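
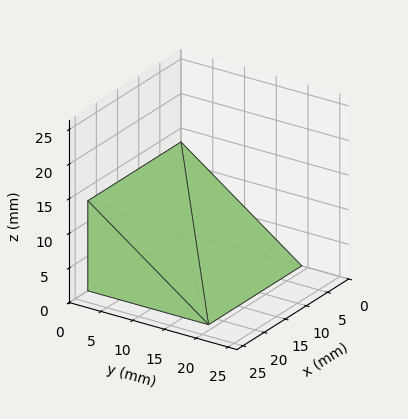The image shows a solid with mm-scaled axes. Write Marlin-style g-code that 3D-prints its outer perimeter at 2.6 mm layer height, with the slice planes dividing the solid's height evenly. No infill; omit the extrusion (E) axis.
Reading the render: the shape is a wedge (ramp): 22 × 19 mm base, rising to 13 mm along the y=0 edge and sloping linearly to z=0 at y=19 (dimensions read to the nearest mm from the axis ticks). For the g-code, the solid's height is divided into equal slices at the stated Δz and each level perimeter traced with G1 moves after a G0 lift.

; perimeter-only toolpath
G21 ; units = mm
G90 ; absolute positioning
G28 ; home
; layer 1
G0 Z2.6
G0 X0.0 Y0.0
G1 X22.0 Y0.0
G1 X22.0 Y15.2
G1 X0.0 Y15.2
G1 X0.0 Y0.0
; layer 2
G0 Z5.2
G0 X0.0 Y0.0
G1 X22.0 Y0.0
G1 X22.0 Y11.4
G1 X0.0 Y11.4
G1 X0.0 Y0.0
; layer 3
G0 Z7.8
G0 X0.0 Y0.0
G1 X22.0 Y0.0
G1 X22.0 Y7.6
G1 X0.0 Y7.6
G1 X0.0 Y0.0
; layer 4
G0 Z10.4
G0 X0.0 Y0.0
G1 X22.0 Y0.0
G1 X22.0 Y3.8
G1 X0.0 Y3.8
G1 X0.0 Y0.0
M2 ; end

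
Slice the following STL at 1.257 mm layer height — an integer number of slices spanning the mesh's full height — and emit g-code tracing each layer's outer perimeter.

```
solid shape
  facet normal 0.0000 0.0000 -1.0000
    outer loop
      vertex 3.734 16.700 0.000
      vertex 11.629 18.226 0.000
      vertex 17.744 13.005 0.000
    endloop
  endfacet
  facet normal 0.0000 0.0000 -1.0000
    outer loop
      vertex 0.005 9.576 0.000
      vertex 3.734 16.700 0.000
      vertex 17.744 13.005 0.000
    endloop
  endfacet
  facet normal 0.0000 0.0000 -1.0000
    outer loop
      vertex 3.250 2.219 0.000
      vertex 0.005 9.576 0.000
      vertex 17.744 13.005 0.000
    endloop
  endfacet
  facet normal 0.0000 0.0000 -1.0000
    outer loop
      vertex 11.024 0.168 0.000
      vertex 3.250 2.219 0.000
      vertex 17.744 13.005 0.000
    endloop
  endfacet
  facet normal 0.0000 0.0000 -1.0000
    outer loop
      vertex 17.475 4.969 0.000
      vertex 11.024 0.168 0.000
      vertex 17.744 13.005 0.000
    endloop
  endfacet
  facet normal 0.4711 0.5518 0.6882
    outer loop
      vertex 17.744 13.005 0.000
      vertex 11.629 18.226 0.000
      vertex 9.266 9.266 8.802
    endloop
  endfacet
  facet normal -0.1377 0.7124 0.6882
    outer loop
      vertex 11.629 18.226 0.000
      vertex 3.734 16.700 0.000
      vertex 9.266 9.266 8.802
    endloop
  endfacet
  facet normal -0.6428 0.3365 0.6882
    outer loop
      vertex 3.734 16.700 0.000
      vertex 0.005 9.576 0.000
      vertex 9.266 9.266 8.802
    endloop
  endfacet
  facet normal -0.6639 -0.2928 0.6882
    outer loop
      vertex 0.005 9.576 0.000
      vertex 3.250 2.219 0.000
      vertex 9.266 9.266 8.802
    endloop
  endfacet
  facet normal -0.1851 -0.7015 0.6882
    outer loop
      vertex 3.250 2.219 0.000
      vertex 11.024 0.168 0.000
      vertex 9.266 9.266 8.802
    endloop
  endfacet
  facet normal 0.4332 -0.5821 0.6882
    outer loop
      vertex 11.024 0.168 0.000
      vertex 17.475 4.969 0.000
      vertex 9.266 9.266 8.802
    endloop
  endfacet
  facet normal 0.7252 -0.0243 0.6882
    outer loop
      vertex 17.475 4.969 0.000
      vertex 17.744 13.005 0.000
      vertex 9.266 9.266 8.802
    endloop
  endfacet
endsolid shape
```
; perimeter-only toolpath
G21 ; units = mm
G90 ; absolute positioning
G28 ; home
; layer 1
G0 Z1.257
G0 X16.533 Y12.471
G1 X11.291 Y16.946
G1 X4.524 Y15.638
G1 X1.328 Y9.532
G1 X4.109 Y3.226
G1 X10.773 Y1.468
G1 X16.302 Y5.583
G1 X16.533 Y12.471
; layer 2
G0 Z2.515
G0 X15.322 Y11.937
G1 X10.954 Y15.666
G1 X5.315 Y14.576
G1 X2.651 Y9.487
G1 X4.969 Y4.232
G1 X10.522 Y2.767
G1 X15.130 Y6.197
G1 X15.322 Y11.937
; layer 3
G0 Z3.772
G0 X14.111 Y11.403
G1 X10.616 Y14.386
G1 X6.105 Y13.514
G1 X3.974 Y9.443
G1 X5.828 Y5.239
G1 X10.271 Y4.067
G1 X13.957 Y6.811
G1 X14.111 Y11.403
; layer 4
G0 Z5.030
G0 X12.899 Y10.868
G1 X10.279 Y13.106
G1 X6.895 Y12.452
G1 X5.297 Y9.399
G1 X6.688 Y6.246
G1 X10.019 Y5.367
G1 X12.784 Y7.424
G1 X12.899 Y10.868
; layer 5
G0 Z6.287
G0 X11.688 Y10.334
G1 X9.941 Y11.826
G1 X7.685 Y11.390
G1 X6.620 Y9.355
G1 X7.547 Y7.253
G1 X9.768 Y6.667
G1 X11.611 Y8.038
G1 X11.688 Y10.334
; layer 6
G0 Z7.545
G0 X10.477 Y9.800
G1 X9.604 Y10.546
G1 X8.476 Y10.328
G1 X7.943 Y9.310
G1 X8.407 Y8.259
G1 X9.517 Y7.966
G1 X10.439 Y8.652
G1 X10.477 Y9.800
M2 ; end

The solid is a regular 7-sided pyramid, base circumscribed radius ≈ 9.27 mm, apex at z ≈ 8.8 mm. Slicing at Δz = 1.257 mm — 7 equal slices spanning the solid's height, so layer i sits at z = i·h/7 — gives 6 non-empty perimeters. Each is a 7-segment closed polygon; G0 lifts to the layer z and rapids to the start vertex, then G1 traces the edges. The cross-section shrinks linearly with z (the slice at the apex is degenerate and omitted).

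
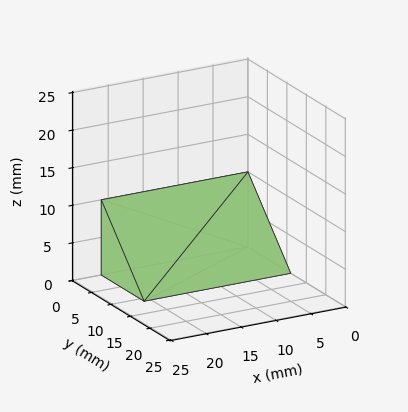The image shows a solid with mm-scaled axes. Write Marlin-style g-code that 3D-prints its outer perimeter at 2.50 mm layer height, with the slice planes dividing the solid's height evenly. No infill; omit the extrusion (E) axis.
Reading the render: the shape is a wedge (ramp): 21 × 11 mm base, rising to 10 mm along the y=0 edge and sloping linearly to z=0 at y=11 (dimensions read to the nearest mm from the axis ticks). For the g-code, the solid's height is divided into equal slices at the stated Δz and each level perimeter traced with G1 moves after a G0 lift.

; perimeter-only toolpath
G21 ; units = mm
G90 ; absolute positioning
G28 ; home
; layer 1
G0 Z2.50
G0 X0.00 Y0.00
G1 X21.00 Y0.00
G1 X21.00 Y8.25
G1 X0.00 Y8.25
G1 X0.00 Y0.00
; layer 2
G0 Z5.00
G0 X0.00 Y0.00
G1 X21.00 Y0.00
G1 X21.00 Y5.50
G1 X0.00 Y5.50
G1 X0.00 Y0.00
; layer 3
G0 Z7.50
G0 X0.00 Y0.00
G1 X21.00 Y0.00
G1 X21.00 Y2.75
G1 X0.00 Y2.75
G1 X0.00 Y0.00
M2 ; end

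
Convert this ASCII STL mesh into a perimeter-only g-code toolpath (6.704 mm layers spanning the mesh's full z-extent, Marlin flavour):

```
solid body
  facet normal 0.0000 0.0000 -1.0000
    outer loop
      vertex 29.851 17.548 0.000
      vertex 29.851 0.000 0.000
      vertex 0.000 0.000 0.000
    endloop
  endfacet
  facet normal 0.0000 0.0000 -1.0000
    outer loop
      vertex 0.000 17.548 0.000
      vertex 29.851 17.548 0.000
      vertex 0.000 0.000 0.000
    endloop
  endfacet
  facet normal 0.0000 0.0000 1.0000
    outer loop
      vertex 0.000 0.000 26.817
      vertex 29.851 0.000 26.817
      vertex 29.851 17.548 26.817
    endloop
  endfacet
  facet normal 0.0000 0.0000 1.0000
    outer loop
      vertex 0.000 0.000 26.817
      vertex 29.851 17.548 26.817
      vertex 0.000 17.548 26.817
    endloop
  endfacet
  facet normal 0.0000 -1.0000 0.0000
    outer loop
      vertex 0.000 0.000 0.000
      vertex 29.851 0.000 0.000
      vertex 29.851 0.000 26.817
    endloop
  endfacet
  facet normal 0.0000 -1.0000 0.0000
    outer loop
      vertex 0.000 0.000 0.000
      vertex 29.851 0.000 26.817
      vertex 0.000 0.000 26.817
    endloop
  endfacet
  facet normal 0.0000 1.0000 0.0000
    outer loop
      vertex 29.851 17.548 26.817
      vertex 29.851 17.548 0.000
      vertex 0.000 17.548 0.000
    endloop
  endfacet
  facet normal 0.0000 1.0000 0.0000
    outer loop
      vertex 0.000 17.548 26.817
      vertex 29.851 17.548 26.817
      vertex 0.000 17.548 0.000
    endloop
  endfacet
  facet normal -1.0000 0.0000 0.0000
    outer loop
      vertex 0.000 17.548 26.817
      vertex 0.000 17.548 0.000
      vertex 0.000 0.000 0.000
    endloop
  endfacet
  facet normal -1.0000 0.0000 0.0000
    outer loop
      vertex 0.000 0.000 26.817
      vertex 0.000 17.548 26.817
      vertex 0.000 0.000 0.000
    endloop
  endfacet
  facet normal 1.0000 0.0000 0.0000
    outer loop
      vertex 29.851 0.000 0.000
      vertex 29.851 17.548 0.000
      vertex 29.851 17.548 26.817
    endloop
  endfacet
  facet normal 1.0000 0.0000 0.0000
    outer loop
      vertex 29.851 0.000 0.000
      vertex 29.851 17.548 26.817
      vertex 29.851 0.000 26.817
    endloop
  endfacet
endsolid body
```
; perimeter-only toolpath
G21 ; units = mm
G90 ; absolute positioning
G28 ; home
; layer 1
G0 Z6.704
G0 X0.000 Y0.000
G1 X29.851 Y0.000
G1 X29.851 Y17.548
G1 X0.000 Y17.548
G1 X0.000 Y0.000
; layer 2
G0 Z13.409
G0 X0.000 Y0.000
G1 X29.851 Y0.000
G1 X29.851 Y17.548
G1 X0.000 Y17.548
G1 X0.000 Y0.000
; layer 3
G0 Z20.113
G0 X0.000 Y0.000
G1 X29.851 Y0.000
G1 X29.851 Y17.548
G1 X0.000 Y17.548
G1 X0.000 Y0.000
; layer 4
G0 Z26.817
G0 X0.000 Y0.000
G1 X29.851 Y0.000
G1 X29.851 Y17.548
G1 X0.000 Y17.548
G1 X0.000 Y0.000
M2 ; end

The solid is a rectangular box, roughly 29.9 × 17.5 mm footprint and 26.8 mm tall. Slicing at Δz = 6.704 mm — 4 equal slices spanning the solid's height, so layer i sits at z = i·h/4 — gives 4 non-empty perimeters. Each is a 4-segment closed polygon; G0 lifts to the layer z and rapids to the start vertex, then G1 traces the edges.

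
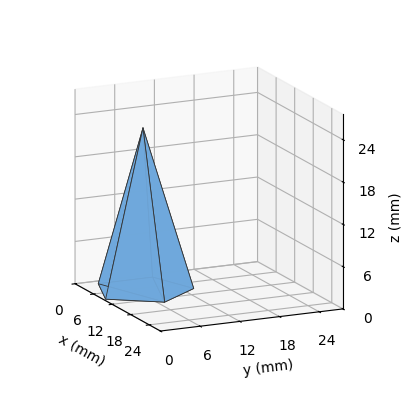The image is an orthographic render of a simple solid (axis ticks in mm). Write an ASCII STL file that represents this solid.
Reading the render: the shape is a regular 5-sided pyramid, base circumscribed radius ≈ 7 mm, apex at z ≈ 23 mm (dimensions read to the nearest mm from the axis ticks). For the STL, each face is triangulated and given an outward normal.

solid part
  facet normal 0.0000 0.0000 -1.0000
    outer loop
      vertex 1.34 11.11 0.00
      vertex 9.16 13.66 0.00
      vertex 14.00 7.00 0.00
    endloop
  endfacet
  facet normal 0.0000 0.0000 -1.0000
    outer loop
      vertex 1.34 2.89 0.00
      vertex 1.34 11.11 0.00
      vertex 14.00 7.00 0.00
    endloop
  endfacet
  facet normal 0.0000 0.0000 -1.0000
    outer loop
      vertex 9.16 0.34 0.00
      vertex 1.34 2.89 0.00
      vertex 14.00 7.00 0.00
    endloop
  endfacet
  facet normal 0.7855 0.5708 0.2391
    outer loop
      vertex 14.00 7.00 0.00
      vertex 9.16 13.66 0.00
      vertex 7.00 7.00 23.00
    endloop
  endfacet
  facet normal -0.3010 0.9232 0.2390
    outer loop
      vertex 9.16 13.66 0.00
      vertex 1.34 11.11 0.00
      vertex 7.00 7.00 23.00
    endloop
  endfacet
  facet normal -0.9710 0.0000 0.2390
    outer loop
      vertex 1.34 11.11 0.00
      vertex 1.34 2.89 0.00
      vertex 7.00 7.00 23.00
    endloop
  endfacet
  facet normal -0.3010 -0.9232 0.2390
    outer loop
      vertex 1.34 2.89 0.00
      vertex 9.16 0.34 0.00
      vertex 7.00 7.00 23.00
    endloop
  endfacet
  facet normal 0.7855 -0.5708 0.2391
    outer loop
      vertex 9.16 0.34 0.00
      vertex 14.00 7.00 0.00
      vertex 7.00 7.00 23.00
    endloop
  endfacet
endsolid part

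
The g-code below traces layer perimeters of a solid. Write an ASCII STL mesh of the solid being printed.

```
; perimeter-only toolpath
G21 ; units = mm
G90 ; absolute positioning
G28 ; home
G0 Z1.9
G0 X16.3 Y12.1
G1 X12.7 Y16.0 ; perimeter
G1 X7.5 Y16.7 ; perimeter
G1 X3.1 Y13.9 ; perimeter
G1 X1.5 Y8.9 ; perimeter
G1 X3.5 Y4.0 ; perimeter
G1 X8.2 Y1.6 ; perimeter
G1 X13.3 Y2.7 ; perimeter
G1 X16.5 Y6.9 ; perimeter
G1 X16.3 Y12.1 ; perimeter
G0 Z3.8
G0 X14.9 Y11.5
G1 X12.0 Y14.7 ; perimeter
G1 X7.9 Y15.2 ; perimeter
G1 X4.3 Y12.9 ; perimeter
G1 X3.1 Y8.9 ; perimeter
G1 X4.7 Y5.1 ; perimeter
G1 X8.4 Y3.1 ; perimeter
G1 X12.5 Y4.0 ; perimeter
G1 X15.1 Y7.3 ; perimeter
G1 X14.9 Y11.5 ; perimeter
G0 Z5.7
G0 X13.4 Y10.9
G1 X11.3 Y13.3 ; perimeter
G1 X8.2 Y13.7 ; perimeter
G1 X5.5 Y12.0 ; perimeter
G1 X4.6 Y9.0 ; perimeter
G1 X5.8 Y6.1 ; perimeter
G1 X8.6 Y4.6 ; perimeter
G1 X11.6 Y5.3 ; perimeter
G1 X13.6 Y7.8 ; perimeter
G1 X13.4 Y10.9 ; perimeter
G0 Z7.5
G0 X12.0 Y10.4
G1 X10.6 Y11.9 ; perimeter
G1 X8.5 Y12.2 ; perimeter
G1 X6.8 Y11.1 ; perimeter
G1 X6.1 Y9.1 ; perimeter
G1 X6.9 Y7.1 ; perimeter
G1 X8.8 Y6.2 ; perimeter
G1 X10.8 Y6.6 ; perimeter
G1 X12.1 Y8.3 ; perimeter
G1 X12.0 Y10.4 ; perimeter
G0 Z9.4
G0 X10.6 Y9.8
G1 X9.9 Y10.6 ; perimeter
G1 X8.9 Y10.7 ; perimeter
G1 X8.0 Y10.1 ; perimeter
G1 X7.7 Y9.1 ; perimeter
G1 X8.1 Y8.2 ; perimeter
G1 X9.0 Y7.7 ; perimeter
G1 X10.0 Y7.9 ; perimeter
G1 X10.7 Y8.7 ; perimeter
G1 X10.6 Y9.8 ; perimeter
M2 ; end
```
solid part
  facet normal 0.0000 0.0000 -1.0000
    outer loop
      vertex 7.2 18.2 0.0
      vertex 13.4 17.4 0.0
      vertex 17.7 12.7 0.0
    endloop
  endfacet
  facet normal 0.0000 0.0000 -1.0000
    outer loop
      vertex 1.9 14.8 0.0
      vertex 7.2 18.2 0.0
      vertex 17.7 12.7 0.0
    endloop
  endfacet
  facet normal 0.0000 0.0000 -1.0000
    outer loop
      vertex 0.0 8.8 0.0
      vertex 1.9 14.8 0.0
      vertex 17.7 12.7 0.0
    endloop
  endfacet
  facet normal 0.0000 0.0000 -1.0000
    outer loop
      vertex 2.4 3.0 0.0
      vertex 0.0 8.8 0.0
      vertex 17.7 12.7 0.0
    endloop
  endfacet
  facet normal 0.0000 0.0000 -1.0000
    outer loop
      vertex 8.0 0.1 0.0
      vertex 2.4 3.0 0.0
      vertex 17.7 12.7 0.0
    endloop
  endfacet
  facet normal 0.0000 0.0000 -1.0000
    outer loop
      vertex 14.1 1.4 0.0
      vertex 8.0 0.1 0.0
      vertex 17.7 12.7 0.0
    endloop
  endfacet
  facet normal 0.0000 0.0000 -1.0000
    outer loop
      vertex 18.0 6.4 0.0
      vertex 14.1 1.4 0.0
      vertex 17.7 12.7 0.0
    endloop
  endfacet
  facet normal 0.5863 0.5364 0.6071
    outer loop
      vertex 17.7 12.7 0.0
      vertex 13.4 17.4 0.0
      vertex 9.2 9.2 11.3
    endloop
  endfacet
  facet normal 0.1015 0.7869 0.6087
    outer loop
      vertex 13.4 17.4 0.0
      vertex 7.2 18.2 0.0
      vertex 9.2 9.2 11.3
    endloop
  endfacet
  facet normal -0.4287 0.6682 0.6081
    outer loop
      vertex 7.2 18.2 0.0
      vertex 1.9 14.8 0.0
      vertex 9.2 9.2 11.3
    endloop
  endfacet
  facet normal -0.7570 0.2397 0.6078
    outer loop
      vertex 1.9 14.8 0.0
      vertex 0.0 8.8 0.0
      vertex 9.2 9.2 11.3
    endloop
  endfacet
  facet normal -0.7336 -0.3036 0.6080
    outer loop
      vertex 0.0 8.8 0.0
      vertex 2.4 3.0 0.0
      vertex 9.2 9.2 11.3
    endloop
  endfacet
  facet normal -0.3654 -0.7056 0.6071
    outer loop
      vertex 2.4 3.0 0.0
      vertex 8.0 0.1 0.0
      vertex 9.2 9.2 11.3
    endloop
  endfacet
  facet normal 0.1655 -0.7766 0.6078
    outer loop
      vertex 8.0 0.1 0.0
      vertex 14.1 1.4 0.0
      vertex 9.2 9.2 11.3
    endloop
  endfacet
  facet normal 0.6258 -0.4881 0.6083
    outer loop
      vertex 14.1 1.4 0.0
      vertex 18.0 6.4 0.0
      vertex 9.2 9.2 11.3
    endloop
  endfacet
  facet normal 0.7929 0.0378 0.6081
    outer loop
      vertex 18.0 6.4 0.0
      vertex 17.7 12.7 0.0
      vertex 9.2 9.2 11.3
    endloop
  endfacet
endsolid part

The G0 Z moves step by Δz≈1.9 mm. The G1 loops shrink linearly with z, so the solid tapers from its base footprint up to z≈11.3. Closing with a flat bottom cap and the tapered top and triangulating gives 16 facets — a regular 9-sided pyramid, base circumscribed radius ≈ 9.2 mm, apex at z ≈ 11.3 mm.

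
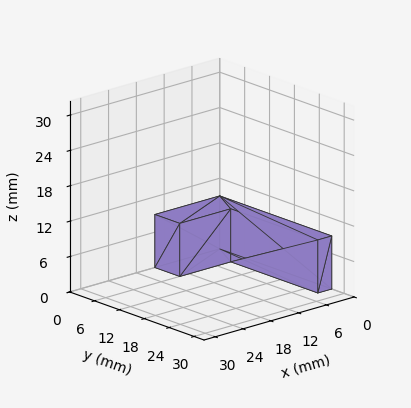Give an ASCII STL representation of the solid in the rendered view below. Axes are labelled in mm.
Reading the render: the shape is an L-shaped prism: outer 14 × 27 mm, arm thicknesses ≈ 6 mm (horizontal) and 3 mm (vertical), extruded 9 mm in z (dimensions read to the nearest mm from the axis ticks). For the STL, each face is triangulated and given an outward normal.

solid part
  facet normal 0.0000 0.0000 -1.0000
    outer loop
      vertex 14.00 6.00 0.00
      vertex 14.00 0.00 0.00
      vertex 0.00 0.00 0.00
    endloop
  endfacet
  facet normal 0.0000 0.0000 -1.0000
    outer loop
      vertex 3.00 6.00 0.00
      vertex 14.00 6.00 0.00
      vertex 0.00 0.00 0.00
    endloop
  endfacet
  facet normal 0.0000 0.0000 -1.0000
    outer loop
      vertex 3.00 27.00 0.00
      vertex 3.00 6.00 0.00
      vertex 0.00 0.00 0.00
    endloop
  endfacet
  facet normal 0.0000 0.0000 -1.0000
    outer loop
      vertex 0.00 27.00 0.00
      vertex 3.00 27.00 0.00
      vertex 0.00 0.00 0.00
    endloop
  endfacet
  facet normal 0.0000 0.0000 1.0000
    outer loop
      vertex 0.00 0.00 9.00
      vertex 14.00 0.00 9.00
      vertex 14.00 6.00 9.00
    endloop
  endfacet
  facet normal 0.0000 0.0000 1.0000
    outer loop
      vertex 0.00 0.00 9.00
      vertex 14.00 6.00 9.00
      vertex 3.00 6.00 9.00
    endloop
  endfacet
  facet normal 0.0000 0.0000 1.0000
    outer loop
      vertex 0.00 0.00 9.00
      vertex 3.00 6.00 9.00
      vertex 3.00 27.00 9.00
    endloop
  endfacet
  facet normal 0.0000 0.0000 1.0000
    outer loop
      vertex 0.00 0.00 9.00
      vertex 3.00 27.00 9.00
      vertex 0.00 27.00 9.00
    endloop
  endfacet
  facet normal 0.0000 -1.0000 0.0000
    outer loop
      vertex 0.00 0.00 0.00
      vertex 14.00 0.00 0.00
      vertex 14.00 0.00 9.00
    endloop
  endfacet
  facet normal 0.0000 -1.0000 0.0000
    outer loop
      vertex 0.00 0.00 0.00
      vertex 14.00 0.00 9.00
      vertex 0.00 0.00 9.00
    endloop
  endfacet
  facet normal 1.0000 0.0000 0.0000
    outer loop
      vertex 14.00 0.00 0.00
      vertex 14.00 6.00 0.00
      vertex 14.00 6.00 9.00
    endloop
  endfacet
  facet normal 1.0000 0.0000 0.0000
    outer loop
      vertex 14.00 0.00 0.00
      vertex 14.00 6.00 9.00
      vertex 14.00 0.00 9.00
    endloop
  endfacet
  facet normal 0.0000 1.0000 0.0000
    outer loop
      vertex 14.00 6.00 0.00
      vertex 3.00 6.00 0.00
      vertex 3.00 6.00 9.00
    endloop
  endfacet
  facet normal 0.0000 1.0000 0.0000
    outer loop
      vertex 14.00 6.00 0.00
      vertex 3.00 6.00 9.00
      vertex 14.00 6.00 9.00
    endloop
  endfacet
  facet normal 1.0000 0.0000 0.0000
    outer loop
      vertex 3.00 6.00 0.00
      vertex 3.00 27.00 0.00
      vertex 3.00 27.00 9.00
    endloop
  endfacet
  facet normal 1.0000 0.0000 0.0000
    outer loop
      vertex 3.00 6.00 0.00
      vertex 3.00 27.00 9.00
      vertex 3.00 6.00 9.00
    endloop
  endfacet
  facet normal 0.0000 1.0000 0.0000
    outer loop
      vertex 3.00 27.00 0.00
      vertex 0.00 27.00 0.00
      vertex 0.00 27.00 9.00
    endloop
  endfacet
  facet normal 0.0000 1.0000 0.0000
    outer loop
      vertex 3.00 27.00 0.00
      vertex 0.00 27.00 9.00
      vertex 3.00 27.00 9.00
    endloop
  endfacet
  facet normal -1.0000 0.0000 0.0000
    outer loop
      vertex 0.00 27.00 0.00
      vertex 0.00 0.00 0.00
      vertex 0.00 0.00 9.00
    endloop
  endfacet
  facet normal -1.0000 0.0000 0.0000
    outer loop
      vertex 0.00 27.00 0.00
      vertex 0.00 0.00 9.00
      vertex 0.00 27.00 9.00
    endloop
  endfacet
endsolid part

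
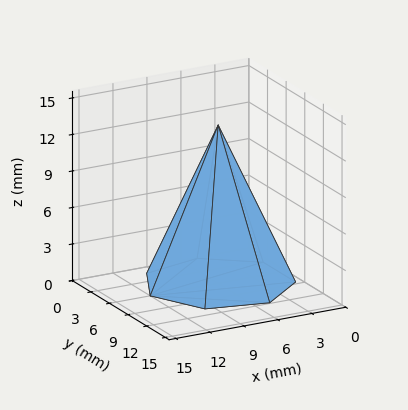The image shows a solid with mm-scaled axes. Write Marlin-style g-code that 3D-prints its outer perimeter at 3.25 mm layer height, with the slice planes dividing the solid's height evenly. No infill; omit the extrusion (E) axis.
Reading the render: the shape is a regular 7-sided pyramid, base circumscribed radius ≈ 6 mm, apex at z ≈ 13 mm (dimensions read to the nearest mm from the axis ticks). For the g-code, the solid's height is divided into equal slices at the stated Δz and each level perimeter traced with G1 moves after a G0 lift.

; perimeter-only toolpath
G21 ; units = mm
G90 ; absolute positioning
G28 ; home
; layer 1
G0 Z3.25
G0 X10.50 Y6.00
G1 X8.80 Y9.52
G1 X5.00 Y10.39
G1 X1.94 Y7.95
G1 X1.94 Y4.05
G1 X5.00 Y1.61
G1 X8.80 Y2.48
G1 X10.50 Y6.00
; layer 2
G0 Z6.50
G0 X9.00 Y6.00
G1 X7.87 Y8.34
G1 X5.33 Y8.93
G1 X3.29 Y7.30
G1 X3.29 Y4.70
G1 X5.33 Y3.08
G1 X7.87 Y3.66
G1 X9.00 Y6.00
; layer 3
G0 Z9.75
G0 X7.50 Y6.00
G1 X6.94 Y7.17
G1 X5.67 Y7.46
G1 X4.65 Y6.65
G1 X4.65 Y5.35
G1 X5.67 Y4.54
G1 X6.94 Y4.83
G1 X7.50 Y6.00
M2 ; end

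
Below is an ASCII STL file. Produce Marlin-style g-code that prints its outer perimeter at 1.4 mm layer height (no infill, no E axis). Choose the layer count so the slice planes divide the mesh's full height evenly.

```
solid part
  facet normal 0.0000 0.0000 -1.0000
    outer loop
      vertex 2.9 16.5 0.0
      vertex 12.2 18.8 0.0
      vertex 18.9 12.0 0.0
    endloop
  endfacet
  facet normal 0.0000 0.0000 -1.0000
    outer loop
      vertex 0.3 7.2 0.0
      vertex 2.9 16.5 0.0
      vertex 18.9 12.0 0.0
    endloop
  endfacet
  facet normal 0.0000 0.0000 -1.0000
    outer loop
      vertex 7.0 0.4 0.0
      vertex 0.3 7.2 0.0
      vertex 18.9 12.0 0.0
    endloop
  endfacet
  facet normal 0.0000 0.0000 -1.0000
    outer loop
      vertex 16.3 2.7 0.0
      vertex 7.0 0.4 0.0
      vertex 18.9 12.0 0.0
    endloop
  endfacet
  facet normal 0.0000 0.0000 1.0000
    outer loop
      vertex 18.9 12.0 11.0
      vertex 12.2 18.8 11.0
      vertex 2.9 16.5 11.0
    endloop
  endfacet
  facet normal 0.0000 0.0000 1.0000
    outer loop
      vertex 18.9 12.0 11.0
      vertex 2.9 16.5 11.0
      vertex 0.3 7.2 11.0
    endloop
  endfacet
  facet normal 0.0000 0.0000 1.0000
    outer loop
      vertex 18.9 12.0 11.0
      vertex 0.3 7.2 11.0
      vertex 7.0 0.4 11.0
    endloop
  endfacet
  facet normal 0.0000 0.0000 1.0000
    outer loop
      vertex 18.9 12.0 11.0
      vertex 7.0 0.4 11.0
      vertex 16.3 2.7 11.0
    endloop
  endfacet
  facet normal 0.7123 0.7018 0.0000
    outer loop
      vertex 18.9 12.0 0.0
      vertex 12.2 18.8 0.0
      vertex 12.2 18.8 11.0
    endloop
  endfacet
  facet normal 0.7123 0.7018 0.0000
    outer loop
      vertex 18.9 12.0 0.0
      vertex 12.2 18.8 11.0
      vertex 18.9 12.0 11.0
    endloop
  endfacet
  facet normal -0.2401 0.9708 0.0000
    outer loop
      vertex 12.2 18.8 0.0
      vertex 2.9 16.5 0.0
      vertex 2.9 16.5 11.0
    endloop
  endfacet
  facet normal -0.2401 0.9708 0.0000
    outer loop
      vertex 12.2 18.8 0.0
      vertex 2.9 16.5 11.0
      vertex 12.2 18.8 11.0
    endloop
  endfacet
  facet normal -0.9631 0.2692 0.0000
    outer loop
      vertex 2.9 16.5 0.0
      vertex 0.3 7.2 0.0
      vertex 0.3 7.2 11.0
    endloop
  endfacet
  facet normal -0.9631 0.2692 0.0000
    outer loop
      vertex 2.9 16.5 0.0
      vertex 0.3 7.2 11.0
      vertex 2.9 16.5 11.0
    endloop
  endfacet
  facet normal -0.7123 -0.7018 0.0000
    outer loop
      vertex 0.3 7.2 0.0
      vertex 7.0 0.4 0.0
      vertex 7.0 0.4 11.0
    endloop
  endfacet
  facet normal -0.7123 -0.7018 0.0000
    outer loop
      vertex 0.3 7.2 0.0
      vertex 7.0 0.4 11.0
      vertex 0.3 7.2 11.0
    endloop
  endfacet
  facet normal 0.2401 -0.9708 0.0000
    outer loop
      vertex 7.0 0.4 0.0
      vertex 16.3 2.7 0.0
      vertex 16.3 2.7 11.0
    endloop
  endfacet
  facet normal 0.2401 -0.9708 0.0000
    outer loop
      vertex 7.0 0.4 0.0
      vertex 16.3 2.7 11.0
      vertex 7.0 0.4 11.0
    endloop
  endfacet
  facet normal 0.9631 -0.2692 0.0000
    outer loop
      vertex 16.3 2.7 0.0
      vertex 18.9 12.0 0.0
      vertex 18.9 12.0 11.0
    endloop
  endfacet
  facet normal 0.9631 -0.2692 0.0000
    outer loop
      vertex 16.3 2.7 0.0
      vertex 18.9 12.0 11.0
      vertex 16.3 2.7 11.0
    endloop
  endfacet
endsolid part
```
; perimeter-only toolpath
G21 ; units = mm
G90 ; absolute positioning
G28 ; home
; layer 1
G0 Z1.4
G0 X18.9 Y12.0
G1 X12.2 Y18.8
G1 X2.9 Y16.5
G1 X0.3 Y7.2
G1 X7.0 Y0.4
G1 X16.3 Y2.7
G1 X18.9 Y12.0
; layer 2
G0 Z2.8
G0 X18.9 Y12.0
G1 X12.2 Y18.8
G1 X2.9 Y16.5
G1 X0.3 Y7.2
G1 X7.0 Y0.4
G1 X16.3 Y2.7
G1 X18.9 Y12.0
; layer 3
G0 Z4.1
G0 X18.9 Y12.0
G1 X12.2 Y18.8
G1 X2.9 Y16.5
G1 X0.3 Y7.2
G1 X7.0 Y0.4
G1 X16.3 Y2.7
G1 X18.9 Y12.0
; layer 4
G0 Z5.5
G0 X18.9 Y12.0
G1 X12.2 Y18.8
G1 X2.9 Y16.5
G1 X0.3 Y7.2
G1 X7.0 Y0.4
G1 X16.3 Y2.7
G1 X18.9 Y12.0
; layer 5
G0 Z6.9
G0 X18.9 Y12.0
G1 X12.2 Y18.8
G1 X2.9 Y16.5
G1 X0.3 Y7.2
G1 X7.0 Y0.4
G1 X16.3 Y2.7
G1 X18.9 Y12.0
; layer 6
G0 Z8.2
G0 X18.9 Y12.0
G1 X12.2 Y18.8
G1 X2.9 Y16.5
G1 X0.3 Y7.2
G1 X7.0 Y0.4
G1 X16.3 Y2.7
G1 X18.9 Y12.0
; layer 7
G0 Z9.6
G0 X18.9 Y12.0
G1 X12.2 Y18.8
G1 X2.9 Y16.5
G1 X0.3 Y7.2
G1 X7.0 Y0.4
G1 X16.3 Y2.7
G1 X18.9 Y12.0
; layer 8
G0 Z11.0
G0 X18.9 Y12.0
G1 X12.2 Y18.8
G1 X2.9 Y16.5
G1 X0.3 Y7.2
G1 X7.0 Y0.4
G1 X16.3 Y2.7
G1 X18.9 Y12.0
M2 ; end

The solid is a regular 6-sided prism (a cylinder approximated with 6 flat sides), circumscribed radius ≈ 9.6 mm, height ≈ 11 mm. Slicing at Δz = 1.4 mm — 8 equal slices spanning the solid's height, so layer i sits at z = i·h/8 — gives 8 non-empty perimeters. Each is a 6-segment closed polygon; G0 lifts to the layer z and rapids to the start vertex, then G1 traces the edges.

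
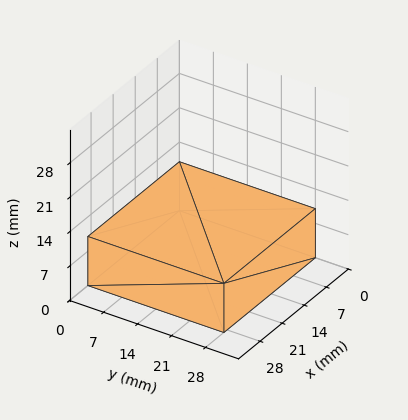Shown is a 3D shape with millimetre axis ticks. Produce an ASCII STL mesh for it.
Reading the render: the shape is a rectangular box, roughly 29 × 28 mm footprint and 10 mm tall (dimensions read to the nearest mm from the axis ticks). For the STL, each face is triangulated and given an outward normal.

solid part
  facet normal 0.0000 0.0000 -1.0000
    outer loop
      vertex 29.0 28.0 0.0
      vertex 29.0 0.0 0.0
      vertex 0.0 0.0 0.0
    endloop
  endfacet
  facet normal 0.0000 0.0000 -1.0000
    outer loop
      vertex 0.0 28.0 0.0
      vertex 29.0 28.0 0.0
      vertex 0.0 0.0 0.0
    endloop
  endfacet
  facet normal 0.0000 0.0000 1.0000
    outer loop
      vertex 0.0 0.0 10.0
      vertex 29.0 0.0 10.0
      vertex 29.0 28.0 10.0
    endloop
  endfacet
  facet normal 0.0000 0.0000 1.0000
    outer loop
      vertex 0.0 0.0 10.0
      vertex 29.0 28.0 10.0
      vertex 0.0 28.0 10.0
    endloop
  endfacet
  facet normal 0.0000 -1.0000 0.0000
    outer loop
      vertex 0.0 0.0 0.0
      vertex 29.0 0.0 0.0
      vertex 29.0 0.0 10.0
    endloop
  endfacet
  facet normal 0.0000 -1.0000 0.0000
    outer loop
      vertex 0.0 0.0 0.0
      vertex 29.0 0.0 10.0
      vertex 0.0 0.0 10.0
    endloop
  endfacet
  facet normal 0.0000 1.0000 0.0000
    outer loop
      vertex 29.0 28.0 10.0
      vertex 29.0 28.0 0.0
      vertex 0.0 28.0 0.0
    endloop
  endfacet
  facet normal 0.0000 1.0000 0.0000
    outer loop
      vertex 0.0 28.0 10.0
      vertex 29.0 28.0 10.0
      vertex 0.0 28.0 0.0
    endloop
  endfacet
  facet normal -1.0000 0.0000 0.0000
    outer loop
      vertex 0.0 28.0 10.0
      vertex 0.0 28.0 0.0
      vertex 0.0 0.0 0.0
    endloop
  endfacet
  facet normal -1.0000 0.0000 0.0000
    outer loop
      vertex 0.0 0.0 10.0
      vertex 0.0 28.0 10.0
      vertex 0.0 0.0 0.0
    endloop
  endfacet
  facet normal 1.0000 0.0000 0.0000
    outer loop
      vertex 29.0 0.0 0.0
      vertex 29.0 28.0 0.0
      vertex 29.0 28.0 10.0
    endloop
  endfacet
  facet normal 1.0000 0.0000 0.0000
    outer loop
      vertex 29.0 0.0 0.0
      vertex 29.0 28.0 10.0
      vertex 29.0 0.0 10.0
    endloop
  endfacet
endsolid part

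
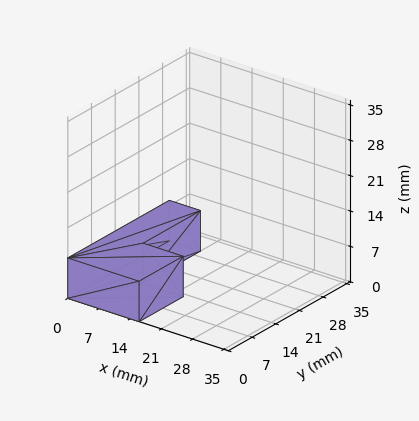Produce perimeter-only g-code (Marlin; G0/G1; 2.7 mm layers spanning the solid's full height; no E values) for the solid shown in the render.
Reading the render: the shape is an L-shaped prism: outer 16 × 30 mm, arm thicknesses ≈ 13 mm (horizontal) and 7 mm (vertical), extruded 8 mm in z (dimensions read to the nearest mm from the axis ticks). For the g-code, the solid's height is divided into equal slices at the stated Δz and each level perimeter traced with G1 moves after a G0 lift.

; perimeter-only toolpath
G21 ; units = mm
G90 ; absolute positioning
G28 ; home
; layer 1
G0 Z2.7
G0 X0.0 Y0.0
G1 X16.0 Y0.0
G1 X16.0 Y13.0
G1 X7.0 Y13.0
G1 X7.0 Y30.0
G1 X0.0 Y30.0
G1 X0.0 Y0.0
; layer 2
G0 Z5.3
G0 X0.0 Y0.0
G1 X16.0 Y0.0
G1 X16.0 Y13.0
G1 X7.0 Y13.0
G1 X7.0 Y30.0
G1 X0.0 Y30.0
G1 X0.0 Y0.0
; layer 3
G0 Z8.0
G0 X0.0 Y0.0
G1 X16.0 Y0.0
G1 X16.0 Y13.0
G1 X7.0 Y13.0
G1 X7.0 Y30.0
G1 X0.0 Y30.0
G1 X0.0 Y0.0
M2 ; end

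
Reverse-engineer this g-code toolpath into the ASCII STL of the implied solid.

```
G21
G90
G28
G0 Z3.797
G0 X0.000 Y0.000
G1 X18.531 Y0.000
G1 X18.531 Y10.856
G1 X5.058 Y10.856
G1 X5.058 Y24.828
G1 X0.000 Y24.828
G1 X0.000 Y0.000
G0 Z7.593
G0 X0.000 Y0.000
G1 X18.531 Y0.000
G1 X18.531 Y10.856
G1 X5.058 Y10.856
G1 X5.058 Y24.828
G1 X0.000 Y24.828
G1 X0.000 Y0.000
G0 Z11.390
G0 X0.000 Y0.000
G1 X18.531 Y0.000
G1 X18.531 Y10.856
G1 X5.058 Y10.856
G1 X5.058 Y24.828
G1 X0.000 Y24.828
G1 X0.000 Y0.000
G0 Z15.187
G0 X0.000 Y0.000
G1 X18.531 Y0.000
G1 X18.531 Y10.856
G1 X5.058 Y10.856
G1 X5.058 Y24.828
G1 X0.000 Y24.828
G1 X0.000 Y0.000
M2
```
solid part
  facet normal 0.0000 0.0000 -1.0000
    outer loop
      vertex 18.531 10.856 0.000
      vertex 18.531 0.000 0.000
      vertex 0.000 0.000 0.000
    endloop
  endfacet
  facet normal 0.0000 0.0000 -1.0000
    outer loop
      vertex 5.058 10.856 0.000
      vertex 18.531 10.856 0.000
      vertex 0.000 0.000 0.000
    endloop
  endfacet
  facet normal 0.0000 0.0000 -1.0000
    outer loop
      vertex 5.058 24.828 0.000
      vertex 5.058 10.856 0.000
      vertex 0.000 0.000 0.000
    endloop
  endfacet
  facet normal 0.0000 0.0000 -1.0000
    outer loop
      vertex 0.000 24.828 0.000
      vertex 5.058 24.828 0.000
      vertex 0.000 0.000 0.000
    endloop
  endfacet
  facet normal 0.0000 0.0000 1.0000
    outer loop
      vertex 0.000 0.000 15.187
      vertex 18.531 0.000 15.187
      vertex 18.531 10.856 15.187
    endloop
  endfacet
  facet normal 0.0000 0.0000 1.0000
    outer loop
      vertex 0.000 0.000 15.187
      vertex 18.531 10.856 15.187
      vertex 5.058 10.856 15.187
    endloop
  endfacet
  facet normal 0.0000 0.0000 1.0000
    outer loop
      vertex 0.000 0.000 15.187
      vertex 5.058 10.856 15.187
      vertex 5.058 24.828 15.187
    endloop
  endfacet
  facet normal 0.0000 0.0000 1.0000
    outer loop
      vertex 0.000 0.000 15.187
      vertex 5.058 24.828 15.187
      vertex 0.000 24.828 15.187
    endloop
  endfacet
  facet normal 0.0000 -1.0000 0.0000
    outer loop
      vertex 0.000 0.000 0.000
      vertex 18.531 0.000 0.000
      vertex 18.531 0.000 15.187
    endloop
  endfacet
  facet normal 0.0000 -1.0000 0.0000
    outer loop
      vertex 0.000 0.000 0.000
      vertex 18.531 0.000 15.187
      vertex 0.000 0.000 15.187
    endloop
  endfacet
  facet normal 1.0000 0.0000 0.0000
    outer loop
      vertex 18.531 0.000 0.000
      vertex 18.531 10.856 0.000
      vertex 18.531 10.856 15.187
    endloop
  endfacet
  facet normal 1.0000 0.0000 0.0000
    outer loop
      vertex 18.531 0.000 0.000
      vertex 18.531 10.856 15.187
      vertex 18.531 0.000 15.187
    endloop
  endfacet
  facet normal 0.0000 1.0000 0.0000
    outer loop
      vertex 18.531 10.856 0.000
      vertex 5.058 10.856 0.000
      vertex 5.058 10.856 15.187
    endloop
  endfacet
  facet normal 0.0000 1.0000 0.0000
    outer loop
      vertex 18.531 10.856 0.000
      vertex 5.058 10.856 15.187
      vertex 18.531 10.856 15.187
    endloop
  endfacet
  facet normal 1.0000 0.0000 0.0000
    outer loop
      vertex 5.058 10.856 0.000
      vertex 5.058 24.828 0.000
      vertex 5.058 24.828 15.187
    endloop
  endfacet
  facet normal 1.0000 0.0000 0.0000
    outer loop
      vertex 5.058 10.856 0.000
      vertex 5.058 24.828 15.187
      vertex 5.058 10.856 15.187
    endloop
  endfacet
  facet normal 0.0000 1.0000 0.0000
    outer loop
      vertex 5.058 24.828 0.000
      vertex 0.000 24.828 0.000
      vertex 0.000 24.828 15.187
    endloop
  endfacet
  facet normal 0.0000 1.0000 0.0000
    outer loop
      vertex 5.058 24.828 0.000
      vertex 0.000 24.828 15.187
      vertex 5.058 24.828 15.187
    endloop
  endfacet
  facet normal -1.0000 0.0000 0.0000
    outer loop
      vertex 0.000 24.828 0.000
      vertex 0.000 0.000 0.000
      vertex 0.000 0.000 15.187
    endloop
  endfacet
  facet normal -1.0000 0.0000 0.0000
    outer loop
      vertex 0.000 24.828 0.000
      vertex 0.000 0.000 15.187
      vertex 0.000 24.828 15.187
    endloop
  endfacet
endsolid part

The G0 Z moves step by Δz≈3.797 mm. Every layer's G1 loop is the same polygon, so the solid is a straight extrusion of it from z=0 to z≈15.2. Closing with flat bottom and top caps and triangulating gives 20 facets — an L-shaped prism: outer 18.5 × 24.8 mm, arm thicknesses ≈ 10.9 mm (horizontal) and 5.06 mm (vertical), extruded 15.2 mm in z.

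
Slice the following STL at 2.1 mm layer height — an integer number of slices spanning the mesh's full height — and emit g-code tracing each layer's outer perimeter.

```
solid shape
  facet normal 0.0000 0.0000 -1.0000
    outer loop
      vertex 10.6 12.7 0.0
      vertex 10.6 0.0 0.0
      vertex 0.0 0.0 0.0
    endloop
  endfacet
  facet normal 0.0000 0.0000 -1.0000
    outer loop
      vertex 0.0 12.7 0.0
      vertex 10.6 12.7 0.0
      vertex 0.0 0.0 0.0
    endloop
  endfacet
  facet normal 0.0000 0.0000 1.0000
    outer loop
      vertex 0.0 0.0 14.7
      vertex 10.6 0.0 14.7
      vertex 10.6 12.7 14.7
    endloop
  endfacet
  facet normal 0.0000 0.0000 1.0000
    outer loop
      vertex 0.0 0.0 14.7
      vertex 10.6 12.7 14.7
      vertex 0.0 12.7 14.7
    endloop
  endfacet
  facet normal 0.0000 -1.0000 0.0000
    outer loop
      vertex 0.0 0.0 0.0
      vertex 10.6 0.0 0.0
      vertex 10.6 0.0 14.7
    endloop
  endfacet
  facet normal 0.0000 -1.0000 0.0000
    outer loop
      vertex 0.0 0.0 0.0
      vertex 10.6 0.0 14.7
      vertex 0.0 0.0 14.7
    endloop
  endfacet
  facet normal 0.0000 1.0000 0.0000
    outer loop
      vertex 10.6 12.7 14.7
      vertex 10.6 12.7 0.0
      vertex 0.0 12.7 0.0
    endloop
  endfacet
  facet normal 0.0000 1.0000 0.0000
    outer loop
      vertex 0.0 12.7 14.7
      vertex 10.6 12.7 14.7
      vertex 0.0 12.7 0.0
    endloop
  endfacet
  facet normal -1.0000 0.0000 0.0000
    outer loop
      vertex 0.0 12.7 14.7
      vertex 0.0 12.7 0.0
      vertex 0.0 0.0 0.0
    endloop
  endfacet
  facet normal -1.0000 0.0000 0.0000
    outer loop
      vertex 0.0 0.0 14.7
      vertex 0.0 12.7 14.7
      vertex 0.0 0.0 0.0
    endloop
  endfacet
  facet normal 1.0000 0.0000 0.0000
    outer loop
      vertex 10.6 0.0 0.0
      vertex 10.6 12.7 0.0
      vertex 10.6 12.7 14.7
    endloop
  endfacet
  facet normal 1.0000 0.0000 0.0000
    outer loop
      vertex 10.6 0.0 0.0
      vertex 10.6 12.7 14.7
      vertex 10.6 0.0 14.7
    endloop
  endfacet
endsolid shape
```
; perimeter-only toolpath
G21 ; units = mm
G90 ; absolute positioning
G28 ; home
; layer 1
G0 Z2.1
G0 X0.0 Y0.0
G1 X10.6 Y0.0
G1 X10.6 Y12.7
G1 X0.0 Y12.7
G1 X0.0 Y0.0
; layer 2
G0 Z4.2
G0 X0.0 Y0.0
G1 X10.6 Y0.0
G1 X10.6 Y12.7
G1 X0.0 Y12.7
G1 X0.0 Y0.0
; layer 3
G0 Z6.3
G0 X0.0 Y0.0
G1 X10.6 Y0.0
G1 X10.6 Y12.7
G1 X0.0 Y12.7
G1 X0.0 Y0.0
; layer 4
G0 Z8.4
G0 X0.0 Y0.0
G1 X10.6 Y0.0
G1 X10.6 Y12.7
G1 X0.0 Y12.7
G1 X0.0 Y0.0
; layer 5
G0 Z10.5
G0 X0.0 Y0.0
G1 X10.6 Y0.0
G1 X10.6 Y12.7
G1 X0.0 Y12.7
G1 X0.0 Y0.0
; layer 6
G0 Z12.6
G0 X0.0 Y0.0
G1 X10.6 Y0.0
G1 X10.6 Y12.7
G1 X0.0 Y12.7
G1 X0.0 Y0.0
; layer 7
G0 Z14.7
G0 X0.0 Y0.0
G1 X10.6 Y0.0
G1 X10.6 Y12.7
G1 X0.0 Y12.7
G1 X0.0 Y0.0
M2 ; end

The solid is a rectangular box, roughly 10.6 × 12.7 mm footprint and 14.7 mm tall. Slicing at Δz = 2.1 mm — 7 equal slices spanning the solid's height, so layer i sits at z = i·h/7 — gives 7 non-empty perimeters. Each is a 4-segment closed polygon; G0 lifts to the layer z and rapids to the start vertex, then G1 traces the edges.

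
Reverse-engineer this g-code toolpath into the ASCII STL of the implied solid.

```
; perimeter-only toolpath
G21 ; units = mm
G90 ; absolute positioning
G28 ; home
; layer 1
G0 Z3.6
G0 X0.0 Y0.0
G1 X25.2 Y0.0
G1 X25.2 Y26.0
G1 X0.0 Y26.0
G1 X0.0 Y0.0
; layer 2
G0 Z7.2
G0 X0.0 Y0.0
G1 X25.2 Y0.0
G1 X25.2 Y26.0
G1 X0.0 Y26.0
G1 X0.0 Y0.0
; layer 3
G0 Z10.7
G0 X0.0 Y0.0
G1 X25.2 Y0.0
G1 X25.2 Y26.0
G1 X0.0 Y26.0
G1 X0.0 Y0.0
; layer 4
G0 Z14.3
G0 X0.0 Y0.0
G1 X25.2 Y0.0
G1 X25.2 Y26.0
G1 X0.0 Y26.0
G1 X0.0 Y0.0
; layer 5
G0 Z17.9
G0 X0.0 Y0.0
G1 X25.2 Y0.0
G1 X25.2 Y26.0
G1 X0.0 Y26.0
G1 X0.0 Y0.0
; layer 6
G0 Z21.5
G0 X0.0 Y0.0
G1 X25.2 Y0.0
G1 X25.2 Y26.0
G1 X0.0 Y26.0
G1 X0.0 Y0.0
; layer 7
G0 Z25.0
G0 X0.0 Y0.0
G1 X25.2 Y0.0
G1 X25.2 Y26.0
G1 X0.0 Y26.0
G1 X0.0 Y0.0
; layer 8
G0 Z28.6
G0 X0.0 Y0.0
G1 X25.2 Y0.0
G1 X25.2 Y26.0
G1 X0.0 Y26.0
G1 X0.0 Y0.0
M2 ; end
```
solid part
  facet normal 0.0000 0.0000 -1.0000
    outer loop
      vertex 25.2 26.0 0.0
      vertex 25.2 0.0 0.0
      vertex 0.0 0.0 0.0
    endloop
  endfacet
  facet normal 0.0000 0.0000 -1.0000
    outer loop
      vertex 0.0 26.0 0.0
      vertex 25.2 26.0 0.0
      vertex 0.0 0.0 0.0
    endloop
  endfacet
  facet normal 0.0000 0.0000 1.0000
    outer loop
      vertex 0.0 0.0 28.6
      vertex 25.2 0.0 28.6
      vertex 25.2 26.0 28.6
    endloop
  endfacet
  facet normal 0.0000 0.0000 1.0000
    outer loop
      vertex 0.0 0.0 28.6
      vertex 25.2 26.0 28.6
      vertex 0.0 26.0 28.6
    endloop
  endfacet
  facet normal 0.0000 -1.0000 0.0000
    outer loop
      vertex 0.0 0.0 0.0
      vertex 25.2 0.0 0.0
      vertex 25.2 0.0 28.6
    endloop
  endfacet
  facet normal 0.0000 -1.0000 0.0000
    outer loop
      vertex 0.0 0.0 0.0
      vertex 25.2 0.0 28.6
      vertex 0.0 0.0 28.6
    endloop
  endfacet
  facet normal 0.0000 1.0000 0.0000
    outer loop
      vertex 25.2 26.0 28.6
      vertex 25.2 26.0 0.0
      vertex 0.0 26.0 0.0
    endloop
  endfacet
  facet normal 0.0000 1.0000 0.0000
    outer loop
      vertex 0.0 26.0 28.6
      vertex 25.2 26.0 28.6
      vertex 0.0 26.0 0.0
    endloop
  endfacet
  facet normal -1.0000 0.0000 0.0000
    outer loop
      vertex 0.0 26.0 28.6
      vertex 0.0 26.0 0.0
      vertex 0.0 0.0 0.0
    endloop
  endfacet
  facet normal -1.0000 0.0000 0.0000
    outer loop
      vertex 0.0 0.0 28.6
      vertex 0.0 26.0 28.6
      vertex 0.0 0.0 0.0
    endloop
  endfacet
  facet normal 1.0000 0.0000 0.0000
    outer loop
      vertex 25.2 0.0 0.0
      vertex 25.2 26.0 0.0
      vertex 25.2 26.0 28.6
    endloop
  endfacet
  facet normal 1.0000 0.0000 0.0000
    outer loop
      vertex 25.2 0.0 0.0
      vertex 25.2 26.0 28.6
      vertex 25.2 0.0 28.6
    endloop
  endfacet
endsolid part

The G0 Z moves step by Δz≈3.6 mm. Every layer's G1 loop is the same polygon, so the solid is a straight extrusion of it from z=0 to z≈28.6. Closing with flat bottom and top caps and triangulating gives 12 facets — a rectangular box, roughly 25.2 × 26 mm footprint and 28.6 mm tall.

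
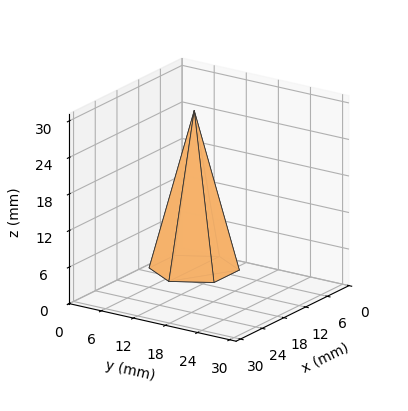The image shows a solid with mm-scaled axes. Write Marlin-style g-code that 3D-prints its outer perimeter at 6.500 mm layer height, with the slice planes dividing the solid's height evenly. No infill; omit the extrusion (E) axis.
Reading the render: the shape is a regular 6-sided pyramid, base circumscribed radius ≈ 7 mm, apex at z ≈ 26 mm (dimensions read to the nearest mm from the axis ticks). For the g-code, the solid's height is divided into equal slices at the stated Δz and each level perimeter traced with G1 moves after a G0 lift.

; perimeter-only toolpath
G21 ; units = mm
G90 ; absolute positioning
G28 ; home
; layer 1
G0 Z6.500
G0 X12.250 Y7.000
G1 X9.625 Y11.546
G1 X4.375 Y11.546
G1 X1.750 Y7.000
G1 X4.375 Y2.454
G1 X9.625 Y2.454
G1 X12.250 Y7.000
; layer 2
G0 Z13.000
G0 X10.500 Y7.000
G1 X8.750 Y10.031
G1 X5.250 Y10.031
G1 X3.500 Y7.000
G1 X5.250 Y3.969
G1 X8.750 Y3.969
G1 X10.500 Y7.000
; layer 3
G0 Z19.500
G0 X8.750 Y7.000
G1 X7.875 Y8.515
G1 X6.125 Y8.515
G1 X5.250 Y7.000
G1 X6.125 Y5.484
G1 X7.875 Y5.484
G1 X8.750 Y7.000
M2 ; end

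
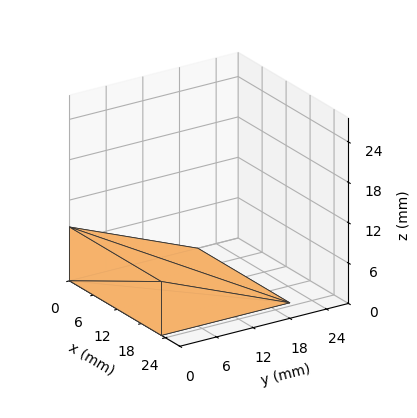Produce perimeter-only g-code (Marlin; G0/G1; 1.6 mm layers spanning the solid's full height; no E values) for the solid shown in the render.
Reading the render: the shape is a wedge (ramp): 23 × 21 mm base, rising to 8 mm along the y=0 edge and sloping linearly to z=0 at y=21 (dimensions read to the nearest mm from the axis ticks). For the g-code, the solid's height is divided into equal slices at the stated Δz and each level perimeter traced with G1 moves after a G0 lift.

; perimeter-only toolpath
G21 ; units = mm
G90 ; absolute positioning
G28 ; home
; layer 1
G0 Z1.6
G0 X0.0 Y0.0
G1 X23.0 Y0.0
G1 X23.0 Y16.8
G1 X0.0 Y16.8
G1 X0.0 Y0.0
; layer 2
G0 Z3.2
G0 X0.0 Y0.0
G1 X23.0 Y0.0
G1 X23.0 Y12.6
G1 X0.0 Y12.6
G1 X0.0 Y0.0
; layer 3
G0 Z4.8
G0 X0.0 Y0.0
G1 X23.0 Y0.0
G1 X23.0 Y8.4
G1 X0.0 Y8.4
G1 X0.0 Y0.0
; layer 4
G0 Z6.4
G0 X0.0 Y0.0
G1 X23.0 Y0.0
G1 X23.0 Y4.2
G1 X0.0 Y4.2
G1 X0.0 Y0.0
M2 ; end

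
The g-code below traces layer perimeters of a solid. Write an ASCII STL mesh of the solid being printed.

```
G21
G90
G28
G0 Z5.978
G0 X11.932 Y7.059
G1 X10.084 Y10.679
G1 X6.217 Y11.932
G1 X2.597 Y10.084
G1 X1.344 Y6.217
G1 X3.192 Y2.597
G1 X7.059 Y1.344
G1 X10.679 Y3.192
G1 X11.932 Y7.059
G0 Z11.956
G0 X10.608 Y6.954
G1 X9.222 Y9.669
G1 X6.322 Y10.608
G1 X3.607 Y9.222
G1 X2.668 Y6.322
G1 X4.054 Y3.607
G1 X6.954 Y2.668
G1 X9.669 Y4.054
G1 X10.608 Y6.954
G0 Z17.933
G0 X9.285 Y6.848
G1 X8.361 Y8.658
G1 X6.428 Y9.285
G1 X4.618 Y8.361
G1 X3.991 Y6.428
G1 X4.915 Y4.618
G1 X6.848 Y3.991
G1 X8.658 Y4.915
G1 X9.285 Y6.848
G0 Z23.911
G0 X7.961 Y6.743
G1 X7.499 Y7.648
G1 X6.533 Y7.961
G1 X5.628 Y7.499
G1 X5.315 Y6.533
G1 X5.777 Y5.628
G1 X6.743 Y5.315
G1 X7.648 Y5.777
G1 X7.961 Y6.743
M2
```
solid part
  facet normal 0.0000 0.0000 -1.0000
    outer loop
      vertex 6.112 13.255 0.000
      vertex 10.945 11.689 0.000
      vertex 13.255 7.164 0.000
    endloop
  endfacet
  facet normal 0.0000 0.0000 -1.0000
    outer loop
      vertex 1.587 10.945 0.000
      vertex 6.112 13.255 0.000
      vertex 13.255 7.164 0.000
    endloop
  endfacet
  facet normal 0.0000 0.0000 -1.0000
    outer loop
      vertex 0.021 6.112 0.000
      vertex 1.587 10.945 0.000
      vertex 13.255 7.164 0.000
    endloop
  endfacet
  facet normal 0.0000 0.0000 -1.0000
    outer loop
      vertex 2.331 1.587 0.000
      vertex 0.021 6.112 0.000
      vertex 13.255 7.164 0.000
    endloop
  endfacet
  facet normal 0.0000 0.0000 -1.0000
    outer loop
      vertex 7.164 0.021 0.000
      vertex 2.331 1.587 0.000
      vertex 13.255 7.164 0.000
    endloop
  endfacet
  facet normal 0.0000 0.0000 -1.0000
    outer loop
      vertex 11.689 2.331 0.000
      vertex 7.164 0.021 0.000
      vertex 13.255 7.164 0.000
    endloop
  endfacet
  facet normal 0.8725 0.4454 0.2010
    outer loop
      vertex 13.255 7.164 0.000
      vertex 10.945 11.689 0.000
      vertex 6.638 6.638 29.889
    endloop
  endfacet
  facet normal 0.3020 0.9319 0.2010
    outer loop
      vertex 10.945 11.689 0.000
      vertex 6.112 13.255 0.000
      vertex 6.638 6.638 29.889
    endloop
  endfacet
  facet normal -0.4454 0.8725 0.2010
    outer loop
      vertex 6.112 13.255 0.000
      vertex 1.587 10.945 0.000
      vertex 6.638 6.638 29.889
    endloop
  endfacet
  facet normal -0.9319 0.3020 0.2010
    outer loop
      vertex 1.587 10.945 0.000
      vertex 0.021 6.112 0.000
      vertex 6.638 6.638 29.889
    endloop
  endfacet
  facet normal -0.8725 -0.4454 0.2010
    outer loop
      vertex 0.021 6.112 0.000
      vertex 2.331 1.587 0.000
      vertex 6.638 6.638 29.889
    endloop
  endfacet
  facet normal -0.3020 -0.9319 0.2010
    outer loop
      vertex 2.331 1.587 0.000
      vertex 7.164 0.021 0.000
      vertex 6.638 6.638 29.889
    endloop
  endfacet
  facet normal 0.4454 -0.8725 0.2010
    outer loop
      vertex 7.164 0.021 0.000
      vertex 11.689 2.331 0.000
      vertex 6.638 6.638 29.889
    endloop
  endfacet
  facet normal 0.9319 -0.3020 0.2010
    outer loop
      vertex 11.689 2.331 0.000
      vertex 13.255 7.164 0.000
      vertex 6.638 6.638 29.889
    endloop
  endfacet
endsolid part

The G0 Z moves step by Δz≈5.978 mm. The G1 loops shrink linearly with z, so the solid tapers from its base footprint up to z≈29.9. Closing with a flat bottom cap and the tapered top and triangulating gives 14 facets — a regular 8-sided pyramid, base circumscribed radius ≈ 6.64 mm, apex at z ≈ 29.9 mm.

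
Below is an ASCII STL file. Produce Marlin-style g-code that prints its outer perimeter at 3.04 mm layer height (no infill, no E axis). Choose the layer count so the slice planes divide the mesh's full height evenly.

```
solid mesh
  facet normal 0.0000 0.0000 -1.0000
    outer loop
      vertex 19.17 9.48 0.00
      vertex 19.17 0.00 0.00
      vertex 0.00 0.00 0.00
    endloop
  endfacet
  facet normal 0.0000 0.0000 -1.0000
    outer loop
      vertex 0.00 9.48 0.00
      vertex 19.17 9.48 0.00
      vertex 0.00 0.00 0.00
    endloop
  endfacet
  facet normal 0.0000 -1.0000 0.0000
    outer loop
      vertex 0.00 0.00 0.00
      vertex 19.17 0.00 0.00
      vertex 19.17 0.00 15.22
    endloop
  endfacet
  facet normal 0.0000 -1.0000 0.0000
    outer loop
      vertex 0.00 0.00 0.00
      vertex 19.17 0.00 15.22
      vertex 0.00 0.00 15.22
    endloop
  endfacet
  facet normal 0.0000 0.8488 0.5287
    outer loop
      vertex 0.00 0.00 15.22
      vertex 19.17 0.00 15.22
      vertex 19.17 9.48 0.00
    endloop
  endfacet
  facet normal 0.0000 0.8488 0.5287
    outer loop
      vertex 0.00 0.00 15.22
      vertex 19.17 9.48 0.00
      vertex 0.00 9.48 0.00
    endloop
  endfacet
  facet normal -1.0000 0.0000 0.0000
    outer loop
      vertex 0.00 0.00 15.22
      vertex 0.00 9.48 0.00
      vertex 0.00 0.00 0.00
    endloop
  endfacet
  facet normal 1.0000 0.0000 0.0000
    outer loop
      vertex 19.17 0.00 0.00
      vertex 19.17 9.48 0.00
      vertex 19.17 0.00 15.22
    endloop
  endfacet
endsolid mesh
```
; perimeter-only toolpath
G21 ; units = mm
G90 ; absolute positioning
G28 ; home
; layer 1
G0 Z3.04
G0 X0.00 Y0.00
G1 X19.17 Y0.00
G1 X19.17 Y7.58
G1 X0.00 Y7.58
G1 X0.00 Y0.00
; layer 2
G0 Z6.09
G0 X0.00 Y0.00
G1 X19.17 Y0.00
G1 X19.17 Y5.69
G1 X0.00 Y5.69
G1 X0.00 Y0.00
; layer 3
G0 Z9.13
G0 X0.00 Y0.00
G1 X19.17 Y0.00
G1 X19.17 Y3.79
G1 X0.00 Y3.79
G1 X0.00 Y0.00
; layer 4
G0 Z12.18
G0 X0.00 Y0.00
G1 X19.17 Y0.00
G1 X19.17 Y1.90
G1 X0.00 Y1.90
G1 X0.00 Y0.00
M2 ; end

The solid is a wedge (ramp): 19.2 × 9.48 mm base, rising to 15.2 mm along the y=0 edge and sloping linearly to z=0 at y=9.48. Slicing at Δz = 3.04 mm — 5 equal slices spanning the solid's height, so layer i sits at z = i·h/5 — gives 4 non-empty perimeters. Each is a 4-segment closed polygon; G0 lifts to the layer z and rapids to the start vertex, then G1 traces the edges. The cross-section shrinks linearly with z (the slice at the apex is degenerate and omitted).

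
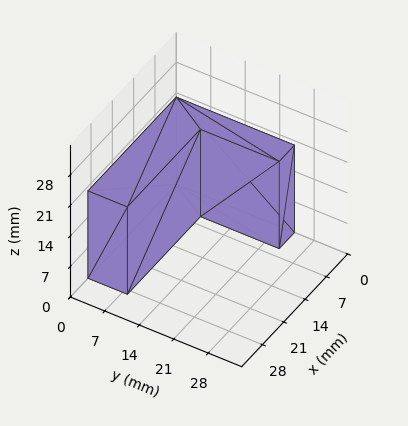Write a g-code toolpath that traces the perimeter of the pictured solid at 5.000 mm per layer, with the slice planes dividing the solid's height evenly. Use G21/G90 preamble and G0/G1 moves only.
Reading the render: the shape is an L-shaped prism: outer 29 × 24 mm, arm thicknesses ≈ 8 mm (horizontal) and 5 mm (vertical), extruded 20 mm in z (dimensions read to the nearest mm from the axis ticks). For the g-code, the solid's height is divided into equal slices at the stated Δz and each level perimeter traced with G1 moves after a G0 lift.

; perimeter-only toolpath
G21 ; units = mm
G90 ; absolute positioning
G28 ; home
; layer 1
G0 Z5.000
G0 X0.000 Y0.000
G1 X29.000 Y0.000
G1 X29.000 Y8.000
G1 X5.000 Y8.000
G1 X5.000 Y24.000
G1 X0.000 Y24.000
G1 X0.000 Y0.000
; layer 2
G0 Z10.000
G0 X0.000 Y0.000
G1 X29.000 Y0.000
G1 X29.000 Y8.000
G1 X5.000 Y8.000
G1 X5.000 Y24.000
G1 X0.000 Y24.000
G1 X0.000 Y0.000
; layer 3
G0 Z15.000
G0 X0.000 Y0.000
G1 X29.000 Y0.000
G1 X29.000 Y8.000
G1 X5.000 Y8.000
G1 X5.000 Y24.000
G1 X0.000 Y24.000
G1 X0.000 Y0.000
; layer 4
G0 Z20.000
G0 X0.000 Y0.000
G1 X29.000 Y0.000
G1 X29.000 Y8.000
G1 X5.000 Y8.000
G1 X5.000 Y24.000
G1 X0.000 Y24.000
G1 X0.000 Y0.000
M2 ; end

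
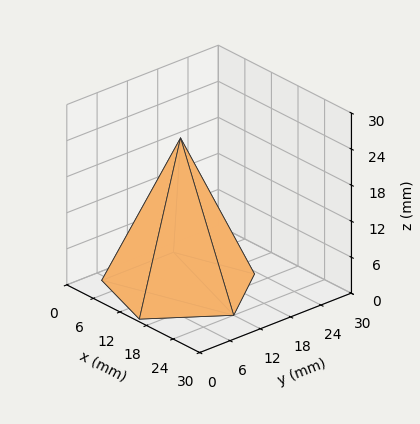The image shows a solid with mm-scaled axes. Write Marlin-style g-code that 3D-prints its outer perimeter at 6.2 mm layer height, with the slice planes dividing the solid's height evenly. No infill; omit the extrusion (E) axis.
Reading the render: the shape is a regular 5-sided pyramid, base circumscribed radius ≈ 12 mm, apex at z ≈ 25 mm (dimensions read to the nearest mm from the axis ticks). For the g-code, the solid's height is divided into equal slices at the stated Δz and each level perimeter traced with G1 moves after a G0 lift.

; perimeter-only toolpath
G21 ; units = mm
G90 ; absolute positioning
G28 ; home
; layer 1
G0 Z6.2
G0 X21.0 Y12.0
G1 X14.8 Y20.5
G1 X4.7 Y17.3
G1 X4.7 Y6.7
G1 X14.8 Y3.5
G1 X21.0 Y12.0
; layer 2
G0 Z12.5
G0 X18.0 Y12.0
G1 X13.8 Y17.7
G1 X7.2 Y15.6
G1 X7.2 Y8.4
G1 X13.8 Y6.3
G1 X18.0 Y12.0
; layer 3
G0 Z18.8
G0 X15.0 Y12.0
G1 X12.9 Y14.8
G1 X9.6 Y13.8
G1 X9.6 Y10.2
G1 X12.9 Y9.2
G1 X15.0 Y12.0
M2 ; end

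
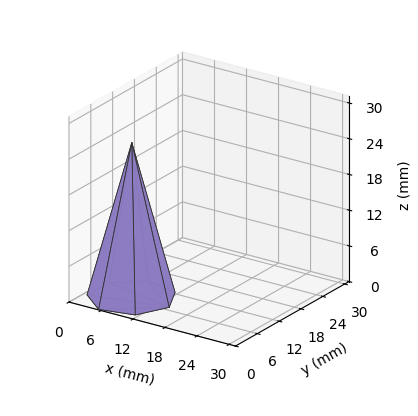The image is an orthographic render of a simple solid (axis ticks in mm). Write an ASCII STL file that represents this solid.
Reading the render: the shape is a regular 7-sided pyramid, base circumscribed radius ≈ 7 mm, apex at z ≈ 26 mm (dimensions read to the nearest mm from the axis ticks). For the STL, each face is triangulated and given an outward normal.

solid part
  facet normal 0.0000 0.0000 -1.0000
    outer loop
      vertex 5.442 13.824 0.000
      vertex 11.364 12.473 0.000
      vertex 14.000 7.000 0.000
    endloop
  endfacet
  facet normal 0.0000 0.0000 -1.0000
    outer loop
      vertex 0.693 10.037 0.000
      vertex 5.442 13.824 0.000
      vertex 14.000 7.000 0.000
    endloop
  endfacet
  facet normal 0.0000 0.0000 -1.0000
    outer loop
      vertex 0.693 3.963 0.000
      vertex 0.693 10.037 0.000
      vertex 14.000 7.000 0.000
    endloop
  endfacet
  facet normal 0.0000 0.0000 -1.0000
    outer loop
      vertex 5.442 0.176 0.000
      vertex 0.693 3.963 0.000
      vertex 14.000 7.000 0.000
    endloop
  endfacet
  facet normal 0.0000 0.0000 -1.0000
    outer loop
      vertex 11.364 1.527 0.000
      vertex 5.442 0.176 0.000
      vertex 14.000 7.000 0.000
    endloop
  endfacet
  facet normal 0.8756 0.4217 0.2357
    outer loop
      vertex 14.000 7.000 0.000
      vertex 11.364 12.473 0.000
      vertex 7.000 7.000 26.000
    endloop
  endfacet
  facet normal 0.2162 0.9475 0.2357
    outer loop
      vertex 11.364 12.473 0.000
      vertex 5.442 13.824 0.000
      vertex 7.000 7.000 26.000
    endloop
  endfacet
  facet normal -0.6059 0.7598 0.2357
    outer loop
      vertex 5.442 13.824 0.000
      vertex 0.693 10.037 0.000
      vertex 7.000 7.000 26.000
    endloop
  endfacet
  facet normal -0.9718 0.0000 0.2357
    outer loop
      vertex 0.693 10.037 0.000
      vertex 0.693 3.963 0.000
      vertex 7.000 7.000 26.000
    endloop
  endfacet
  facet normal -0.6059 -0.7598 0.2357
    outer loop
      vertex 0.693 3.963 0.000
      vertex 5.442 0.176 0.000
      vertex 7.000 7.000 26.000
    endloop
  endfacet
  facet normal 0.2162 -0.9475 0.2357
    outer loop
      vertex 5.442 0.176 0.000
      vertex 11.364 1.527 0.000
      vertex 7.000 7.000 26.000
    endloop
  endfacet
  facet normal 0.8756 -0.4217 0.2357
    outer loop
      vertex 11.364 1.527 0.000
      vertex 14.000 7.000 0.000
      vertex 7.000 7.000 26.000
    endloop
  endfacet
endsolid part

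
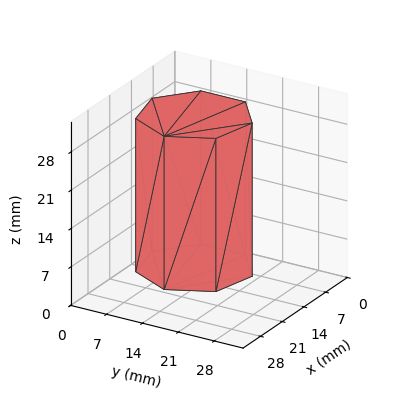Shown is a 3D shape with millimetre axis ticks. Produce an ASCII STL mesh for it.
Reading the render: the shape is a regular 7-sided prism (a cylinder approximated with 7 flat sides), circumscribed radius ≈ 10 mm, height ≈ 28 mm (dimensions read to the nearest mm from the axis ticks). For the STL, each face is triangulated and given an outward normal.

solid part
  facet normal 0.0000 0.0000 -1.0000
    outer loop
      vertex 7.775 19.749 0.000
      vertex 16.235 17.818 0.000
      vertex 20.000 10.000 0.000
    endloop
  endfacet
  facet normal 0.0000 0.0000 -1.0000
    outer loop
      vertex 0.990 14.339 0.000
      vertex 7.775 19.749 0.000
      vertex 20.000 10.000 0.000
    endloop
  endfacet
  facet normal 0.0000 0.0000 -1.0000
    outer loop
      vertex 0.990 5.661 0.000
      vertex 0.990 14.339 0.000
      vertex 20.000 10.000 0.000
    endloop
  endfacet
  facet normal 0.0000 0.0000 -1.0000
    outer loop
      vertex 7.775 0.251 0.000
      vertex 0.990 5.661 0.000
      vertex 20.000 10.000 0.000
    endloop
  endfacet
  facet normal 0.0000 0.0000 -1.0000
    outer loop
      vertex 16.235 2.182 0.000
      vertex 7.775 0.251 0.000
      vertex 20.000 10.000 0.000
    endloop
  endfacet
  facet normal 0.0000 0.0000 1.0000
    outer loop
      vertex 20.000 10.000 28.000
      vertex 16.235 17.818 28.000
      vertex 7.775 19.749 28.000
    endloop
  endfacet
  facet normal 0.0000 0.0000 1.0000
    outer loop
      vertex 20.000 10.000 28.000
      vertex 7.775 19.749 28.000
      vertex 0.990 14.339 28.000
    endloop
  endfacet
  facet normal 0.0000 0.0000 1.0000
    outer loop
      vertex 20.000 10.000 28.000
      vertex 0.990 14.339 28.000
      vertex 0.990 5.661 28.000
    endloop
  endfacet
  facet normal 0.0000 0.0000 1.0000
    outer loop
      vertex 20.000 10.000 28.000
      vertex 0.990 5.661 28.000
      vertex 7.775 0.251 28.000
    endloop
  endfacet
  facet normal 0.0000 0.0000 1.0000
    outer loop
      vertex 20.000 10.000 28.000
      vertex 7.775 0.251 28.000
      vertex 16.235 2.182 28.000
    endloop
  endfacet
  facet normal 0.9010 0.4339 0.0000
    outer loop
      vertex 20.000 10.000 0.000
      vertex 16.235 17.818 0.000
      vertex 16.235 17.818 28.000
    endloop
  endfacet
  facet normal 0.9010 0.4339 0.0000
    outer loop
      vertex 20.000 10.000 0.000
      vertex 16.235 17.818 28.000
      vertex 20.000 10.000 28.000
    endloop
  endfacet
  facet normal 0.2225 0.9749 0.0000
    outer loop
      vertex 16.235 17.818 0.000
      vertex 7.775 19.749 0.000
      vertex 7.775 19.749 28.000
    endloop
  endfacet
  facet normal 0.2225 0.9749 0.0000
    outer loop
      vertex 16.235 17.818 0.000
      vertex 7.775 19.749 28.000
      vertex 16.235 17.818 28.000
    endloop
  endfacet
  facet normal -0.6234 0.7819 0.0000
    outer loop
      vertex 7.775 19.749 0.000
      vertex 0.990 14.339 0.000
      vertex 0.990 14.339 28.000
    endloop
  endfacet
  facet normal -0.6234 0.7819 0.0000
    outer loop
      vertex 7.775 19.749 0.000
      vertex 0.990 14.339 28.000
      vertex 7.775 19.749 28.000
    endloop
  endfacet
  facet normal -1.0000 0.0000 0.0000
    outer loop
      vertex 0.990 14.339 0.000
      vertex 0.990 5.661 0.000
      vertex 0.990 5.661 28.000
    endloop
  endfacet
  facet normal -1.0000 0.0000 0.0000
    outer loop
      vertex 0.990 14.339 0.000
      vertex 0.990 5.661 28.000
      vertex 0.990 14.339 28.000
    endloop
  endfacet
  facet normal -0.6234 -0.7819 0.0000
    outer loop
      vertex 0.990 5.661 0.000
      vertex 7.775 0.251 0.000
      vertex 7.775 0.251 28.000
    endloop
  endfacet
  facet normal -0.6234 -0.7819 0.0000
    outer loop
      vertex 0.990 5.661 0.000
      vertex 7.775 0.251 28.000
      vertex 0.990 5.661 28.000
    endloop
  endfacet
  facet normal 0.2225 -0.9749 0.0000
    outer loop
      vertex 7.775 0.251 0.000
      vertex 16.235 2.182 0.000
      vertex 16.235 2.182 28.000
    endloop
  endfacet
  facet normal 0.2225 -0.9749 0.0000
    outer loop
      vertex 7.775 0.251 0.000
      vertex 16.235 2.182 28.000
      vertex 7.775 0.251 28.000
    endloop
  endfacet
  facet normal 0.9010 -0.4339 0.0000
    outer loop
      vertex 16.235 2.182 0.000
      vertex 20.000 10.000 0.000
      vertex 20.000 10.000 28.000
    endloop
  endfacet
  facet normal 0.9010 -0.4339 0.0000
    outer loop
      vertex 16.235 2.182 0.000
      vertex 20.000 10.000 28.000
      vertex 16.235 2.182 28.000
    endloop
  endfacet
endsolid part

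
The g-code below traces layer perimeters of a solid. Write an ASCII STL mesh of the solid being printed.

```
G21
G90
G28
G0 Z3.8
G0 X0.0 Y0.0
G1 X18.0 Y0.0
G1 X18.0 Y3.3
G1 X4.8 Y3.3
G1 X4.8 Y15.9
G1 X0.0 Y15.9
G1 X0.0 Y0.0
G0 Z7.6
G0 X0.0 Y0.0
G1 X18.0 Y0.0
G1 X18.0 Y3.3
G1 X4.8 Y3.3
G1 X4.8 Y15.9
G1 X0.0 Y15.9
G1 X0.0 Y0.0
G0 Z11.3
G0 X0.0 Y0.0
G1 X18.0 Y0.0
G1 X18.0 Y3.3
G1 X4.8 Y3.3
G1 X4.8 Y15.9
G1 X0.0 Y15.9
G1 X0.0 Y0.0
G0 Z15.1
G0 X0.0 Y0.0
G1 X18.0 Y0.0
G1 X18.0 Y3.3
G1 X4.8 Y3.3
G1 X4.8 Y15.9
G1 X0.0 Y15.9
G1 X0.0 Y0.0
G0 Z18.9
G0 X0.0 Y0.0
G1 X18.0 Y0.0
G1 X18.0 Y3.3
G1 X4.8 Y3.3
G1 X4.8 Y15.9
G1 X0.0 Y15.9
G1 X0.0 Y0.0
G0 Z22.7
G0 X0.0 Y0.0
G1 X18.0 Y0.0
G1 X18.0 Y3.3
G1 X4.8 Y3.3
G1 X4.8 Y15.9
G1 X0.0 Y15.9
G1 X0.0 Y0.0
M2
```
solid part
  facet normal 0.0000 0.0000 -1.0000
    outer loop
      vertex 18.0 3.3 0.0
      vertex 18.0 0.0 0.0
      vertex 0.0 0.0 0.0
    endloop
  endfacet
  facet normal 0.0000 0.0000 -1.0000
    outer loop
      vertex 4.8 3.3 0.0
      vertex 18.0 3.3 0.0
      vertex 0.0 0.0 0.0
    endloop
  endfacet
  facet normal 0.0000 0.0000 -1.0000
    outer loop
      vertex 4.8 15.9 0.0
      vertex 4.8 3.3 0.0
      vertex 0.0 0.0 0.0
    endloop
  endfacet
  facet normal 0.0000 0.0000 -1.0000
    outer loop
      vertex 0.0 15.9 0.0
      vertex 4.8 15.9 0.0
      vertex 0.0 0.0 0.0
    endloop
  endfacet
  facet normal 0.0000 0.0000 1.0000
    outer loop
      vertex 0.0 0.0 22.7
      vertex 18.0 0.0 22.7
      vertex 18.0 3.3 22.7
    endloop
  endfacet
  facet normal 0.0000 0.0000 1.0000
    outer loop
      vertex 0.0 0.0 22.7
      vertex 18.0 3.3 22.7
      vertex 4.8 3.3 22.7
    endloop
  endfacet
  facet normal 0.0000 0.0000 1.0000
    outer loop
      vertex 0.0 0.0 22.7
      vertex 4.8 3.3 22.7
      vertex 4.8 15.9 22.7
    endloop
  endfacet
  facet normal 0.0000 0.0000 1.0000
    outer loop
      vertex 0.0 0.0 22.7
      vertex 4.8 15.9 22.7
      vertex 0.0 15.9 22.7
    endloop
  endfacet
  facet normal 0.0000 -1.0000 0.0000
    outer loop
      vertex 0.0 0.0 0.0
      vertex 18.0 0.0 0.0
      vertex 18.0 0.0 22.7
    endloop
  endfacet
  facet normal 0.0000 -1.0000 0.0000
    outer loop
      vertex 0.0 0.0 0.0
      vertex 18.0 0.0 22.7
      vertex 0.0 0.0 22.7
    endloop
  endfacet
  facet normal 1.0000 0.0000 0.0000
    outer loop
      vertex 18.0 0.0 0.0
      vertex 18.0 3.3 0.0
      vertex 18.0 3.3 22.7
    endloop
  endfacet
  facet normal 1.0000 0.0000 0.0000
    outer loop
      vertex 18.0 0.0 0.0
      vertex 18.0 3.3 22.7
      vertex 18.0 0.0 22.7
    endloop
  endfacet
  facet normal 0.0000 1.0000 0.0000
    outer loop
      vertex 18.0 3.3 0.0
      vertex 4.8 3.3 0.0
      vertex 4.8 3.3 22.7
    endloop
  endfacet
  facet normal 0.0000 1.0000 0.0000
    outer loop
      vertex 18.0 3.3 0.0
      vertex 4.8 3.3 22.7
      vertex 18.0 3.3 22.7
    endloop
  endfacet
  facet normal 1.0000 0.0000 0.0000
    outer loop
      vertex 4.8 3.3 0.0
      vertex 4.8 15.9 0.0
      vertex 4.8 15.9 22.7
    endloop
  endfacet
  facet normal 1.0000 0.0000 0.0000
    outer loop
      vertex 4.8 3.3 0.0
      vertex 4.8 15.9 22.7
      vertex 4.8 3.3 22.7
    endloop
  endfacet
  facet normal 0.0000 1.0000 0.0000
    outer loop
      vertex 4.8 15.9 0.0
      vertex 0.0 15.9 0.0
      vertex 0.0 15.9 22.7
    endloop
  endfacet
  facet normal 0.0000 1.0000 0.0000
    outer loop
      vertex 4.8 15.9 0.0
      vertex 0.0 15.9 22.7
      vertex 4.8 15.9 22.7
    endloop
  endfacet
  facet normal -1.0000 0.0000 0.0000
    outer loop
      vertex 0.0 15.9 0.0
      vertex 0.0 0.0 0.0
      vertex 0.0 0.0 22.7
    endloop
  endfacet
  facet normal -1.0000 0.0000 0.0000
    outer loop
      vertex 0.0 15.9 0.0
      vertex 0.0 0.0 22.7
      vertex 0.0 15.9 22.7
    endloop
  endfacet
endsolid part

The G0 Z moves step by Δz≈3.8 mm. Every layer's G1 loop is the same polygon, so the solid is a straight extrusion of it from z=0 to z≈22.7. Closing with flat bottom and top caps and triangulating gives 20 facets — an L-shaped prism: outer 18 × 15.9 mm, arm thicknesses ≈ 3.3 mm (horizontal) and 4.8 mm (vertical), extruded 22.7 mm in z.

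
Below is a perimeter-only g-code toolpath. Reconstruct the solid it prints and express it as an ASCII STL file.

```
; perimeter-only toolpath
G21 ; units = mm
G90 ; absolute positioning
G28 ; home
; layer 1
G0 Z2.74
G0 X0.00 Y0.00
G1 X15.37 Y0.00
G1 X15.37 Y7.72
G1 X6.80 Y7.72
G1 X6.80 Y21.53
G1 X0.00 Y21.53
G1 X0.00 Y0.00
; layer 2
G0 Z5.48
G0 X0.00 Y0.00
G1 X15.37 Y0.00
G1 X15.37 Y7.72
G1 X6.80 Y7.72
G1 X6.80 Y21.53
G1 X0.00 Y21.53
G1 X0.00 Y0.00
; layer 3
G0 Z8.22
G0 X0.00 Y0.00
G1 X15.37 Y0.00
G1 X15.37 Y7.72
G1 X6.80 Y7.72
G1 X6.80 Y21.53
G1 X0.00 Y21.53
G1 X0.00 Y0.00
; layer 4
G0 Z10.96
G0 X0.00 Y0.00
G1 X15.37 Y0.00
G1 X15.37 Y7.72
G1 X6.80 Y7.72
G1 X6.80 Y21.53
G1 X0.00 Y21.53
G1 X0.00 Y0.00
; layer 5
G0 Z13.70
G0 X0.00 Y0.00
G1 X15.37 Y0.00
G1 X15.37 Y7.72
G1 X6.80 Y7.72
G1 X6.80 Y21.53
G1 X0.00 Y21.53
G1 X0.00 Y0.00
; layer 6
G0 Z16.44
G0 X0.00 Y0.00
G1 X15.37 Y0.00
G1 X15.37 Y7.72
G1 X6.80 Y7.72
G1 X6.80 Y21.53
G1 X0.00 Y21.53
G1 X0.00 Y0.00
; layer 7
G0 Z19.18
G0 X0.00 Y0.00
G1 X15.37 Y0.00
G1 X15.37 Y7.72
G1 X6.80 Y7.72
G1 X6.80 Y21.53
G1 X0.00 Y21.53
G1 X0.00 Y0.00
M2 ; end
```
solid part
  facet normal 0.0000 0.0000 -1.0000
    outer loop
      vertex 15.37 7.72 0.00
      vertex 15.37 0.00 0.00
      vertex 0.00 0.00 0.00
    endloop
  endfacet
  facet normal 0.0000 0.0000 -1.0000
    outer loop
      vertex 6.80 7.72 0.00
      vertex 15.37 7.72 0.00
      vertex 0.00 0.00 0.00
    endloop
  endfacet
  facet normal 0.0000 0.0000 -1.0000
    outer loop
      vertex 6.80 21.53 0.00
      vertex 6.80 7.72 0.00
      vertex 0.00 0.00 0.00
    endloop
  endfacet
  facet normal 0.0000 0.0000 -1.0000
    outer loop
      vertex 0.00 21.53 0.00
      vertex 6.80 21.53 0.00
      vertex 0.00 0.00 0.00
    endloop
  endfacet
  facet normal 0.0000 0.0000 1.0000
    outer loop
      vertex 0.00 0.00 19.18
      vertex 15.37 0.00 19.18
      vertex 15.37 7.72 19.18
    endloop
  endfacet
  facet normal 0.0000 0.0000 1.0000
    outer loop
      vertex 0.00 0.00 19.18
      vertex 15.37 7.72 19.18
      vertex 6.80 7.72 19.18
    endloop
  endfacet
  facet normal 0.0000 0.0000 1.0000
    outer loop
      vertex 0.00 0.00 19.18
      vertex 6.80 7.72 19.18
      vertex 6.80 21.53 19.18
    endloop
  endfacet
  facet normal 0.0000 0.0000 1.0000
    outer loop
      vertex 0.00 0.00 19.18
      vertex 6.80 21.53 19.18
      vertex 0.00 21.53 19.18
    endloop
  endfacet
  facet normal 0.0000 -1.0000 0.0000
    outer loop
      vertex 0.00 0.00 0.00
      vertex 15.37 0.00 0.00
      vertex 15.37 0.00 19.18
    endloop
  endfacet
  facet normal 0.0000 -1.0000 0.0000
    outer loop
      vertex 0.00 0.00 0.00
      vertex 15.37 0.00 19.18
      vertex 0.00 0.00 19.18
    endloop
  endfacet
  facet normal 1.0000 0.0000 0.0000
    outer loop
      vertex 15.37 0.00 0.00
      vertex 15.37 7.72 0.00
      vertex 15.37 7.72 19.18
    endloop
  endfacet
  facet normal 1.0000 0.0000 0.0000
    outer loop
      vertex 15.37 0.00 0.00
      vertex 15.37 7.72 19.18
      vertex 15.37 0.00 19.18
    endloop
  endfacet
  facet normal 0.0000 1.0000 0.0000
    outer loop
      vertex 15.37 7.72 0.00
      vertex 6.80 7.72 0.00
      vertex 6.80 7.72 19.18
    endloop
  endfacet
  facet normal 0.0000 1.0000 0.0000
    outer loop
      vertex 15.37 7.72 0.00
      vertex 6.80 7.72 19.18
      vertex 15.37 7.72 19.18
    endloop
  endfacet
  facet normal 1.0000 0.0000 0.0000
    outer loop
      vertex 6.80 7.72 0.00
      vertex 6.80 21.53 0.00
      vertex 6.80 21.53 19.18
    endloop
  endfacet
  facet normal 1.0000 0.0000 0.0000
    outer loop
      vertex 6.80 7.72 0.00
      vertex 6.80 21.53 19.18
      vertex 6.80 7.72 19.18
    endloop
  endfacet
  facet normal 0.0000 1.0000 0.0000
    outer loop
      vertex 6.80 21.53 0.00
      vertex 0.00 21.53 0.00
      vertex 0.00 21.53 19.18
    endloop
  endfacet
  facet normal 0.0000 1.0000 0.0000
    outer loop
      vertex 6.80 21.53 0.00
      vertex 0.00 21.53 19.18
      vertex 6.80 21.53 19.18
    endloop
  endfacet
  facet normal -1.0000 0.0000 0.0000
    outer loop
      vertex 0.00 21.53 0.00
      vertex 0.00 0.00 0.00
      vertex 0.00 0.00 19.18
    endloop
  endfacet
  facet normal -1.0000 0.0000 0.0000
    outer loop
      vertex 0.00 21.53 0.00
      vertex 0.00 0.00 19.18
      vertex 0.00 21.53 19.18
    endloop
  endfacet
endsolid part

The G0 Z moves step by Δz≈2.74 mm. Every layer's G1 loop is the same polygon, so the solid is a straight extrusion of it from z=0 to z≈19.2. Closing with flat bottom and top caps and triangulating gives 20 facets — an L-shaped prism: outer 15.4 × 21.5 mm, arm thicknesses ≈ 7.72 mm (horizontal) and 6.8 mm (vertical), extruded 19.2 mm in z.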